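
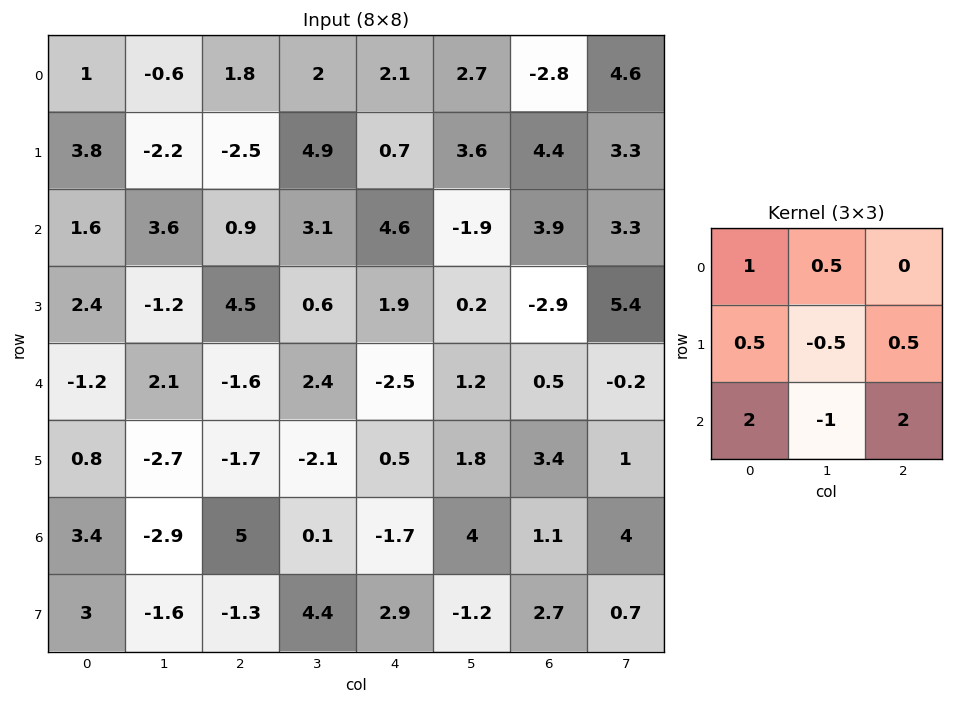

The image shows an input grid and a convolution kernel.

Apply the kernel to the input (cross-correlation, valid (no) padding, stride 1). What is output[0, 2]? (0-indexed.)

7.35

The receptive field on the input at this output position is [1.8 2 2.1 / -2.5 4.9 0.7 / 0.9 3.1 4.6]. Elementwise product with the kernel and sum: 1.8·1 + 2·0.5 + -2.5·0.5 + 4.9·-0.5 + 0.7·0.5 + 0.9·2 + 3.1·-1 + 4.6·2.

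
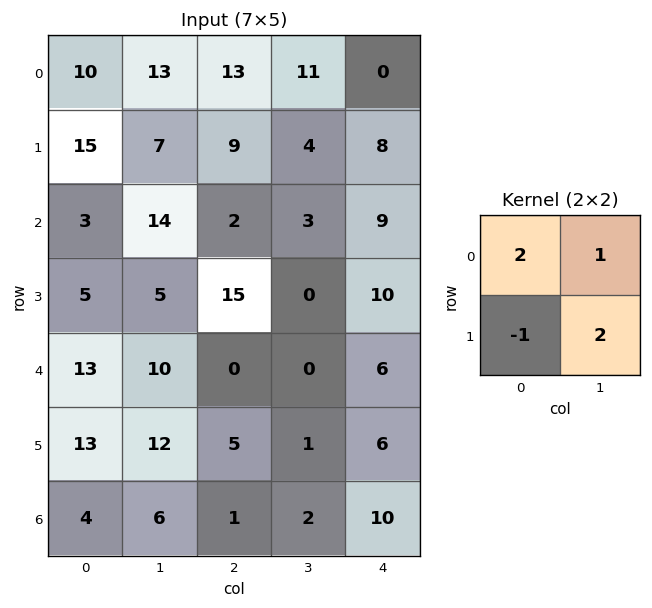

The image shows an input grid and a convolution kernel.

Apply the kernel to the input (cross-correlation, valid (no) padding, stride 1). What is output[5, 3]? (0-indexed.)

The receptive field on the input at this output position is [1 6 / 2 10]. Elementwise product with the kernel and sum: 1·2 + 6·1 + 2·-1 + 10·2.

26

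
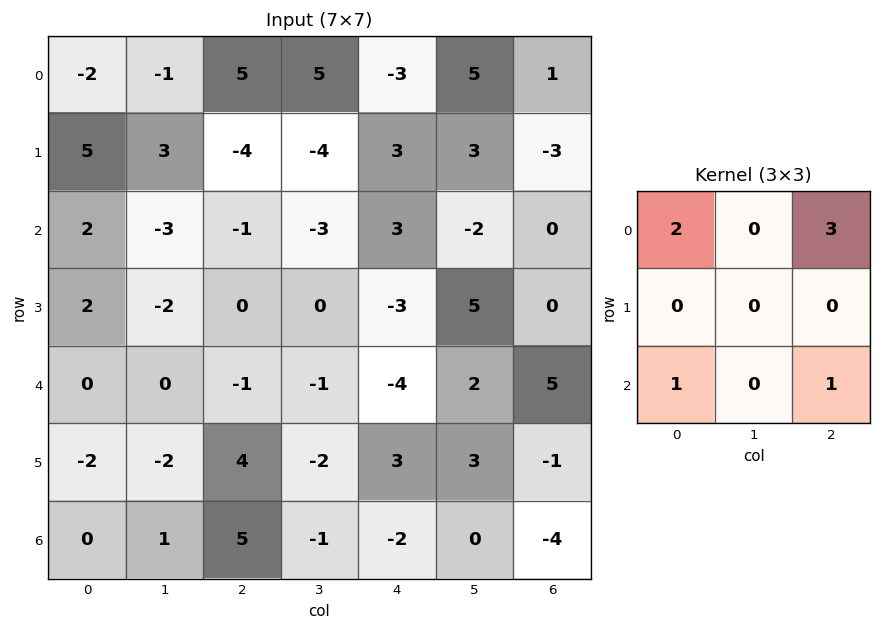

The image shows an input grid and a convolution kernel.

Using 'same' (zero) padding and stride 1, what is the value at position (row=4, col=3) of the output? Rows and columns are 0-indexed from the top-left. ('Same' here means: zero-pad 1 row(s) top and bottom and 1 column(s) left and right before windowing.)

The receptive field on the zero-padded input at this output position is [0 0 -3 / -1 -1 -4 / 4 -2 3]. Elementwise product with the kernel and sum: 0·2 + -3·3 + 4·1 + 3·1.

-2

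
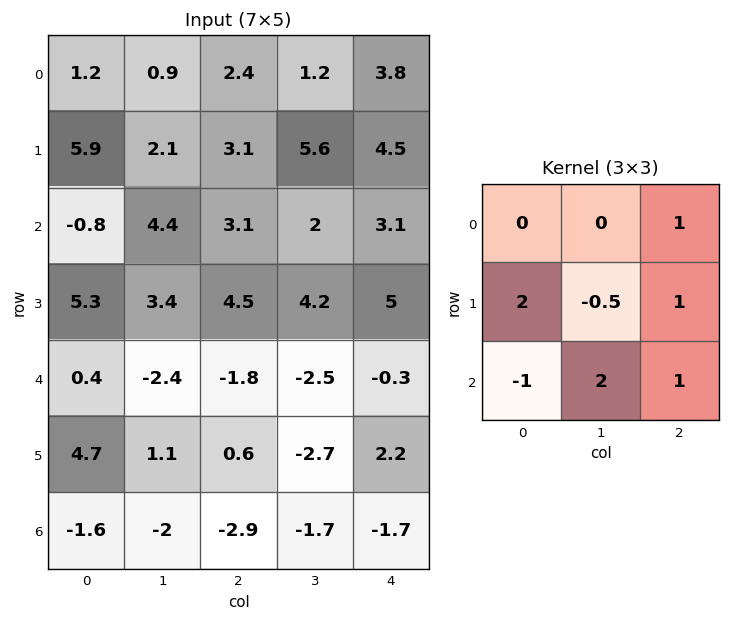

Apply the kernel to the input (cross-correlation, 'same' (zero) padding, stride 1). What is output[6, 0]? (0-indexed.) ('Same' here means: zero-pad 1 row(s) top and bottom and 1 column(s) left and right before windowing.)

-0.1

The receptive field on the zero-padded input at this output position is [0 4.7 1.1 / 0 -1.6 -2 / 0 0 0]. Elementwise product with the kernel and sum: 1.1·1 + 0·2 + -1.6·-0.5 + -2·1 + 0·-1 + 0·2 + 0·1.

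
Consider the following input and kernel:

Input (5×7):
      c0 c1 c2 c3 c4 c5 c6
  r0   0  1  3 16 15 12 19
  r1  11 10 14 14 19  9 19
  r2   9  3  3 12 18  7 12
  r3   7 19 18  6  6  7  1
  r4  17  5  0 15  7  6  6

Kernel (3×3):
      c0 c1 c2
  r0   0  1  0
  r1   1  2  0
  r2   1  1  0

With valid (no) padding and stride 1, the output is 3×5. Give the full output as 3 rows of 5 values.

44 47 73 97 74
51 60 65 79 54
70 63 57 58 40

Output[0,0]: The receptive field on the input at this output position is [0 1 3 / 11 10 14 / 9 3 3]. Elementwise product with the kernel and sum: 1·1 + 11·1 + 10·2 + 9·1 + 3·1.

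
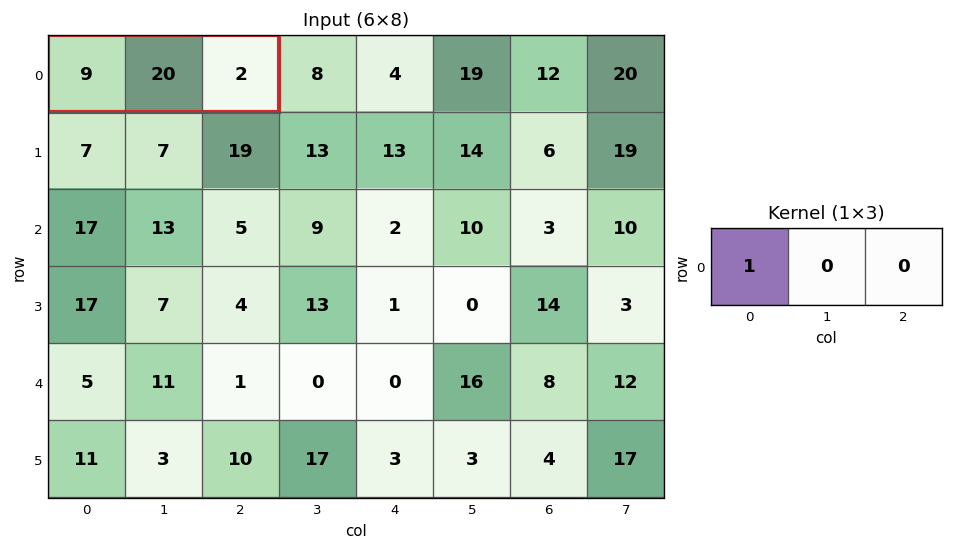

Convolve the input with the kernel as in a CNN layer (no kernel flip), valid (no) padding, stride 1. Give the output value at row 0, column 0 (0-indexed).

The receptive field on the input at this output position is [9 20 2]. Elementwise product with the kernel and sum: 9·1.

9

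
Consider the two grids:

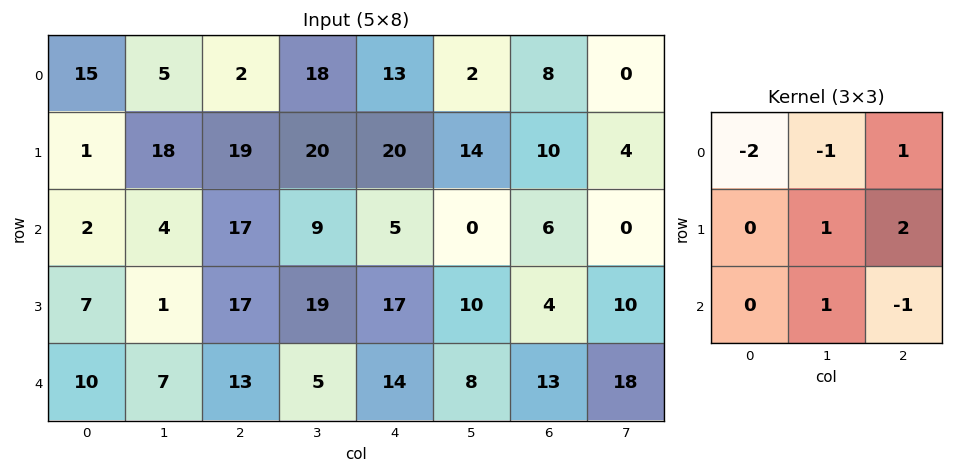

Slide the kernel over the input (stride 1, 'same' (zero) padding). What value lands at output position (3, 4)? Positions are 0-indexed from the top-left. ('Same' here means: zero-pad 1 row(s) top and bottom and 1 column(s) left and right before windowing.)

The receptive field on the zero-padded input at this output position is [9 5 0 / 19 17 10 / 5 14 8]. Elementwise product with the kernel and sum: 9·-2 + 5·-1 + 0·1 + 17·1 + 10·2 + 14·1 + 8·-1.

20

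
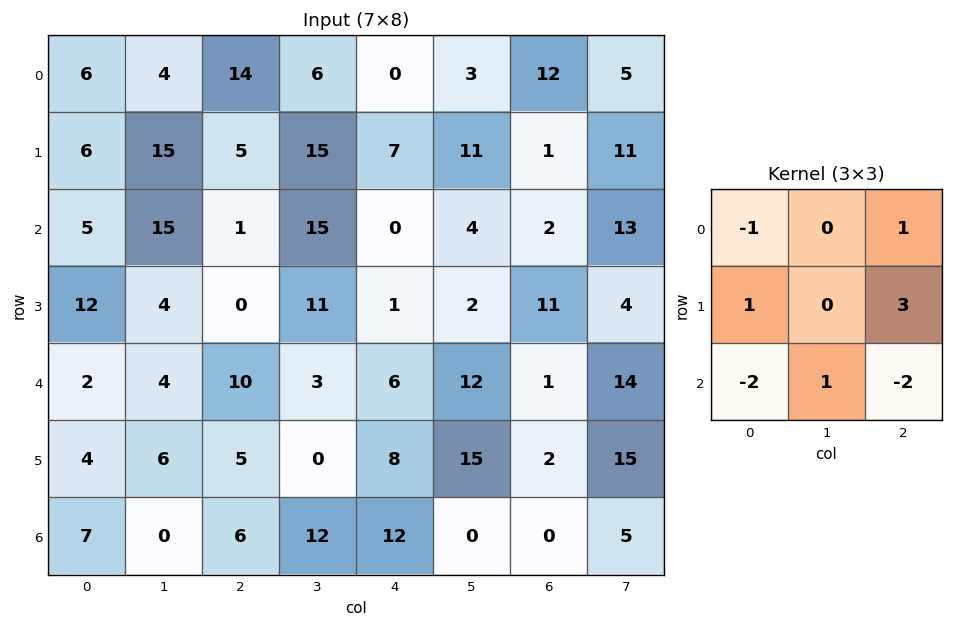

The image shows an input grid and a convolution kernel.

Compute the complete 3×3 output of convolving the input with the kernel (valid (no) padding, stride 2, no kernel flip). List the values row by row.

Output[0,0]: The receptive field on the input at this output position is [6 4 14 / 6 15 5 / 5 15 1]. Elementwise product with the kernel and sum: 6·-1 + 14·1 + 6·1 + 5·3 + 5·-2 + 15·1 + 1·-2.
Output[0,1]: The receptive field on the input at this output position is [14 6 0 / 5 15 7 / 1 15 0]. Elementwise product with the kernel and sum: 14·-1 + 0·1 + 5·1 + 7·3 + 1·-2 + 15·1 + 0·-2.

32 25 22
-12 -27 34
1 1 -15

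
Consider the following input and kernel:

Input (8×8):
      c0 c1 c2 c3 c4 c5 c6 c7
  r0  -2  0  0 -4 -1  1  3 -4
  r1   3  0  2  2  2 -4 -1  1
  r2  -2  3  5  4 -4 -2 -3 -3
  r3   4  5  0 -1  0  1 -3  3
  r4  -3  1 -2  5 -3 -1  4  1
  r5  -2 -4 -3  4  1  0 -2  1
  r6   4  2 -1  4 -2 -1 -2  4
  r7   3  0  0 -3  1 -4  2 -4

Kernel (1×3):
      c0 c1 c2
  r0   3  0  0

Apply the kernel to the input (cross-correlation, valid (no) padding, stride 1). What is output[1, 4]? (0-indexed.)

The receptive field on the input at this output position is [2 -4 -1]. Elementwise product with the kernel and sum: 2·3.

6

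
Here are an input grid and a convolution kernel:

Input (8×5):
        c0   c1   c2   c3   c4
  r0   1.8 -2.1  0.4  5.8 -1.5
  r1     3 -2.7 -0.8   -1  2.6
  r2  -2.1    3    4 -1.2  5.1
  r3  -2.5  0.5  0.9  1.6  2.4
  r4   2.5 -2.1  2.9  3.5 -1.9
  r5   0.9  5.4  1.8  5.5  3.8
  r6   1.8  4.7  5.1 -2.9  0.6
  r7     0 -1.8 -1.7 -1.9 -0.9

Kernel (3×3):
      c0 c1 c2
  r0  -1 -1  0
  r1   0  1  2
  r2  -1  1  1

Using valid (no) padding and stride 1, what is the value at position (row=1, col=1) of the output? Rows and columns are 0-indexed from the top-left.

7.1

The receptive field on the input at this output position is [-2.7 -0.8 -1 / 3 4 -1.2 / 0.5 0.9 1.6]. Elementwise product with the kernel and sum: -2.7·-1 + -0.8·-1 + 4·1 + -1.2·2 + 0.5·-1 + 0.9·1 + 1.6·1.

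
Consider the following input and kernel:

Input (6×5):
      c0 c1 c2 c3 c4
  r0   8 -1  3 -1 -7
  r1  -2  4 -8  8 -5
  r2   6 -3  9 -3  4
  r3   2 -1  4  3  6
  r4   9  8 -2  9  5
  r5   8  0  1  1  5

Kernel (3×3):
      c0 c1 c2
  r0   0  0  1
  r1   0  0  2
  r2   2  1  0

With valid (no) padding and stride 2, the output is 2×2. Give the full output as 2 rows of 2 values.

Output[0,0]: The receptive field on the input at this output position is [8 -1 3 / -2 4 -8 / 6 -3 9]. Elementwise product with the kernel and sum: 3·1 + -8·2 + 6·2 + -3·1.
Output[0,1]: The receptive field on the input at this output position is [3 -1 -7 / -8 8 -5 / 9 -3 4]. Elementwise product with the kernel and sum: -7·1 + -5·2 + 9·2 + -3·1.

-4 -2
43 21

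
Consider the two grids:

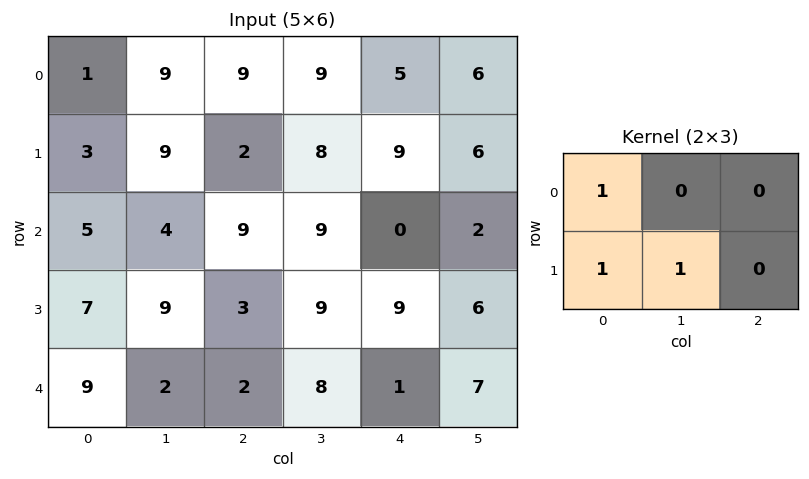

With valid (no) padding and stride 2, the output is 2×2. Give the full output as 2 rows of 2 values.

Output[0,0]: The receptive field on the input at this output position is [1 9 9 / 3 9 2]. Elementwise product with the kernel and sum: 1·1 + 3·1 + 9·1.
Output[0,1]: The receptive field on the input at this output position is [9 9 5 / 2 8 9]. Elementwise product with the kernel and sum: 9·1 + 2·1 + 8·1.

13 19
21 21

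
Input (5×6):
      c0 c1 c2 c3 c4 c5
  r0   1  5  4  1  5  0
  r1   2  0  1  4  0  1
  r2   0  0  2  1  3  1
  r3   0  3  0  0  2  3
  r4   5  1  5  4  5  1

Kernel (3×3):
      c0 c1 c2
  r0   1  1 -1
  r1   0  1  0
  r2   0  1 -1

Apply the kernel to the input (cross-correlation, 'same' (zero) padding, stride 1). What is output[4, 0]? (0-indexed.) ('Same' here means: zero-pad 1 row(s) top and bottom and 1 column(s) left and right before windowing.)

2

The receptive field on the zero-padded input at this output position is [0 0 3 / 0 5 1 / 0 0 0]. Elementwise product with the kernel and sum: 0·1 + 0·1 + 3·-1 + 5·1 + 0·1 + 0·-1.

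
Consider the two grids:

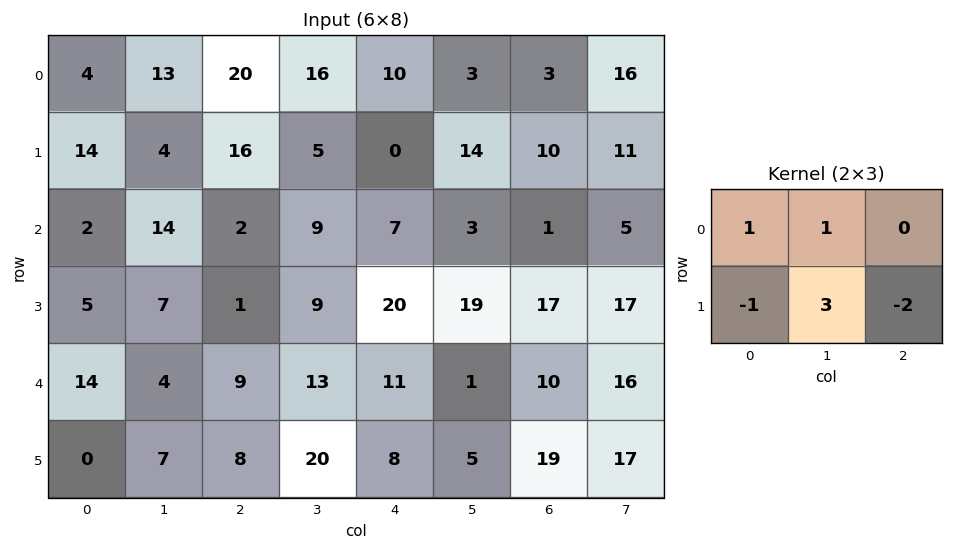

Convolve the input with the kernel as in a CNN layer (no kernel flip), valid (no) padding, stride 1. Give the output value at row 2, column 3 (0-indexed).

The receptive field on the input at this output position is [9 7 3 / 9 20 19]. Elementwise product with the kernel and sum: 9·1 + 7·1 + 9·-1 + 20·3 + 19·-2.

29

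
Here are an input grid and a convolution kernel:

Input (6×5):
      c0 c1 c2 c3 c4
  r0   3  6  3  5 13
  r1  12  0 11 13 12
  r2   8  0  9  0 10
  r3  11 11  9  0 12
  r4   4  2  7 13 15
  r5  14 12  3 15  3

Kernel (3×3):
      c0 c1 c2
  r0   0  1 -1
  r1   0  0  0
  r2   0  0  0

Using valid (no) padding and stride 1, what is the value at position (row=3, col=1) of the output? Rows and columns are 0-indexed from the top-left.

9

The receptive field on the input at this output position is [11 9 0 / 2 7 13 / 12 3 15]. Elementwise product with the kernel and sum: 9·1 + 0·-1.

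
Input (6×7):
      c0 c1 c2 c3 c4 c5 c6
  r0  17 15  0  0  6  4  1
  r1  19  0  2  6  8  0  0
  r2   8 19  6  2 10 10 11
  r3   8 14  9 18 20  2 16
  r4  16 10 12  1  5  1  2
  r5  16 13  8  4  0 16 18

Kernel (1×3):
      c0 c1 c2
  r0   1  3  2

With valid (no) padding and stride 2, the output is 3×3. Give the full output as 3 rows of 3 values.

62 12 20
77 32 62
70 25 12

Output[0,0]: The receptive field on the input at this output position is [17 15 0]. Elementwise product with the kernel and sum: 17·1 + 15·3 + 0·2.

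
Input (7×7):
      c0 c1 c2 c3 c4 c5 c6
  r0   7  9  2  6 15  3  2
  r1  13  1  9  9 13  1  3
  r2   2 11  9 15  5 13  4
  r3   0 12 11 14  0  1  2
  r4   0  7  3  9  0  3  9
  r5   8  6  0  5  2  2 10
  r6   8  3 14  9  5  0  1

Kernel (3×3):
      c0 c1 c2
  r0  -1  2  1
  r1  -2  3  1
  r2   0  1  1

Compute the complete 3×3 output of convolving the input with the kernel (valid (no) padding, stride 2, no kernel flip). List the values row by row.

Output[0,0]: The receptive field on the input at this output position is [7 9 2 / 13 1 9 / 2 11 9]. Elementwise product with the kernel and sum: 7·-1 + 9·2 + 2·1 + 13·-2 + 1·3 + 9·1 + 11·1 + 9·1.

19 67 -10
86 55 42
36 46 28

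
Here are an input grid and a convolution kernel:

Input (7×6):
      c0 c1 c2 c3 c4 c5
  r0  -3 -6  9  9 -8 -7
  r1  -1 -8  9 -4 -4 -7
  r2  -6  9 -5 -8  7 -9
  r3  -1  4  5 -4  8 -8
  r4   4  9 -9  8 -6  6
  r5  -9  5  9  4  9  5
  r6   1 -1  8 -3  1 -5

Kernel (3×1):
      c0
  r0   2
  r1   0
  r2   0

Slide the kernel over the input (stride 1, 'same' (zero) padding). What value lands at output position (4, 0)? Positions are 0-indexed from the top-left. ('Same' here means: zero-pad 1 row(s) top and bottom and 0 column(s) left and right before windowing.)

The receptive field on the zero-padded input at this output position is [-1 / 4 / -9]. Elementwise product with the kernel and sum: -1·2.

-2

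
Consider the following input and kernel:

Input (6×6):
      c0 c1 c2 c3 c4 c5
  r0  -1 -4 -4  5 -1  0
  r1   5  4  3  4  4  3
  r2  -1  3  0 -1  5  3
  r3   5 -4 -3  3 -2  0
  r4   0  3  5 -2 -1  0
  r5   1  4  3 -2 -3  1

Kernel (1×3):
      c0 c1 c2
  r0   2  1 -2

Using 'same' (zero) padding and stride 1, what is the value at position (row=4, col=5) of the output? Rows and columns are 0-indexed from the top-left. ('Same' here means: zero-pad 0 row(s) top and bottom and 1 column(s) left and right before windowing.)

The receptive field on the zero-padded input at this output position is [-1 0 0]. Elementwise product with the kernel and sum: -1·2 + 0·1 + 0·-2.

-2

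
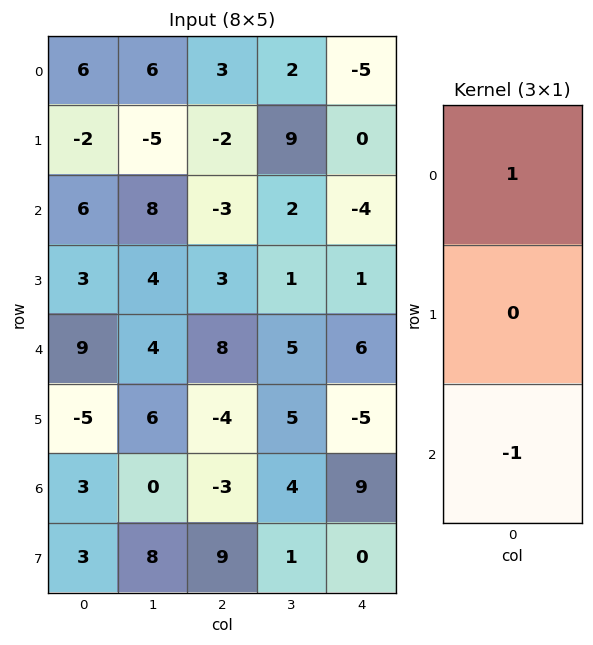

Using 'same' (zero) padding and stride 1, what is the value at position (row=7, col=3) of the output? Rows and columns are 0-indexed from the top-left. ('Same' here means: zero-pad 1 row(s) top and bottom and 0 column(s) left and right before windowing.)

The receptive field on the zero-padded input at this output position is [4 / 1 / 0]. Elementwise product with the kernel and sum: 4·1 + 0·-1.

4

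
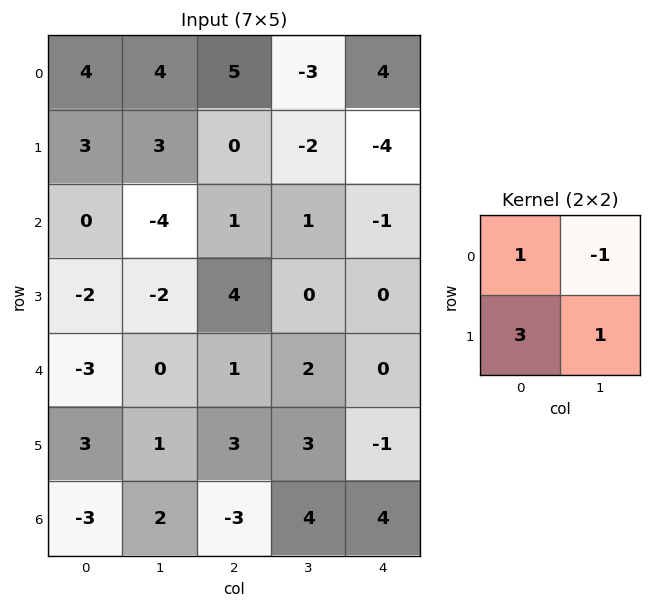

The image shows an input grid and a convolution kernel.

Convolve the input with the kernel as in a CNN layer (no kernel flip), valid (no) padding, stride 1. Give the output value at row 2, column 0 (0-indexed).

-4

The receptive field on the input at this output position is [0 -4 / -2 -2]. Elementwise product with the kernel and sum: 0·1 + -4·-1 + -2·3 + -2·1.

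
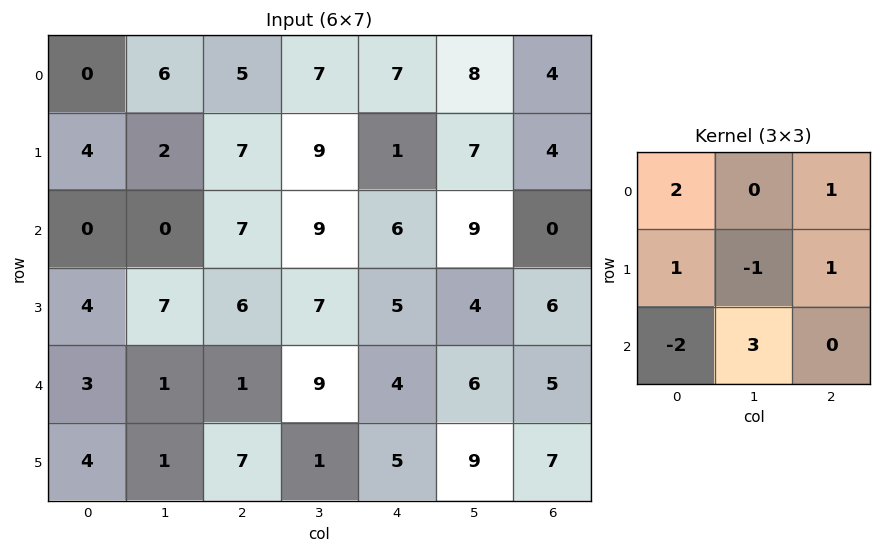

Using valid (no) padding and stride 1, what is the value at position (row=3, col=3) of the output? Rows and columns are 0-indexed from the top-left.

The receptive field on the input at this output position is [7 5 4 / 9 4 6 / 1 5 9]. Elementwise product with the kernel and sum: 7·2 + 4·1 + 9·1 + 4·-1 + 6·1 + 1·-2 + 5·3.

42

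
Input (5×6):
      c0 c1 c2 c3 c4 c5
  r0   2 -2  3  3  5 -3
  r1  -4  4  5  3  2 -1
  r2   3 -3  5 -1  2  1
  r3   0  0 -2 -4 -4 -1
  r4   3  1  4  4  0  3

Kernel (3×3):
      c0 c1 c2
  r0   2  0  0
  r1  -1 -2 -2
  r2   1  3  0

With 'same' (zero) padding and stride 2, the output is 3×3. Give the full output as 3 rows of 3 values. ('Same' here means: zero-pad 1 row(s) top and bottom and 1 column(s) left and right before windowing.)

Output[0,0]: The receptive field on the zero-padded input at this output position is [0 0 0 / 0 2 -2 / 0 -4 4]. Elementwise product with the kernel and sum: 0·2 + 0·-1 + 2·-2 + -2·-2 + 0·1 + -4·3.
Output[0,1]: The receptive field on the zero-padded input at this output position is [0 0 0 / -2 3 3 / 4 5 3]. Elementwise product with the kernel and sum: 0·2 + -2·-1 + 3·-2 + 3·-2 + 4·1 + 5·3.

-12 9 2
0 -3 -15
-8 -17 -18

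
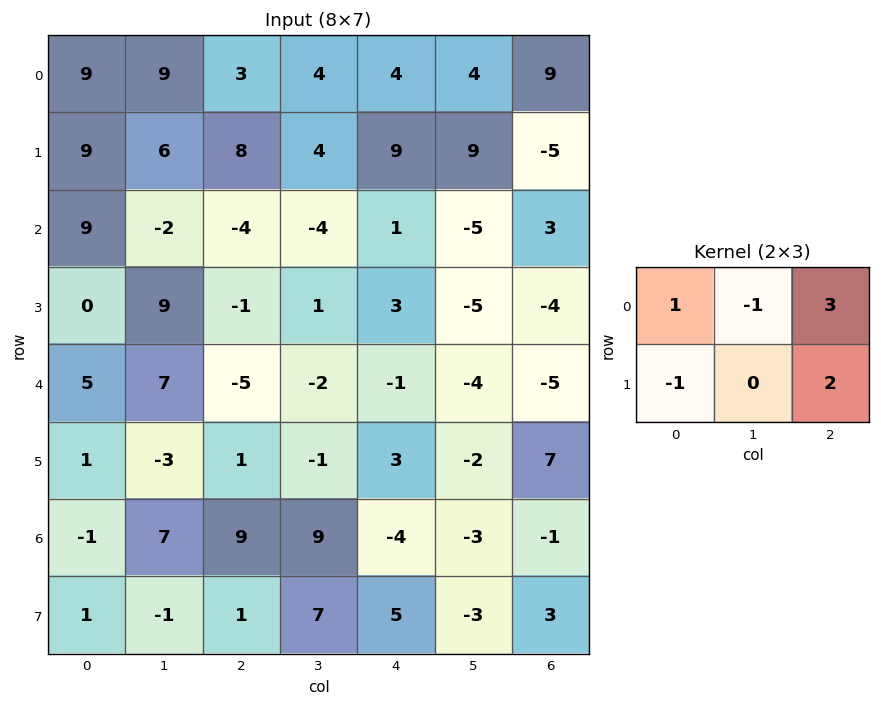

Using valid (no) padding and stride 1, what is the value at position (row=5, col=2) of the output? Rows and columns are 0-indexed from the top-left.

-6

The receptive field on the input at this output position is [1 -1 3 / 9 9 -4]. Elementwise product with the kernel and sum: 1·1 + -1·-1 + 3·3 + 9·-1 + -4·2.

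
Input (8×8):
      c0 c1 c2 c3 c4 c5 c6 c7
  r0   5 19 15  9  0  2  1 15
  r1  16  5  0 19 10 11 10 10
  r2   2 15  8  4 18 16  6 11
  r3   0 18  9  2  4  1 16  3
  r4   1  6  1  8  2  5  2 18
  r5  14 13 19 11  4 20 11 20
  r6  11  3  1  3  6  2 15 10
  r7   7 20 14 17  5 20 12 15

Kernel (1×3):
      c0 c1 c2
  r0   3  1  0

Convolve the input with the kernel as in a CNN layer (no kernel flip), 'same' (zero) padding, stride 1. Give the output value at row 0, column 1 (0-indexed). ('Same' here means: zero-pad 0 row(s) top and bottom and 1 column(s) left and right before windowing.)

34

The receptive field on the zero-padded input at this output position is [5 19 15]. Elementwise product with the kernel and sum: 5·3 + 19·1.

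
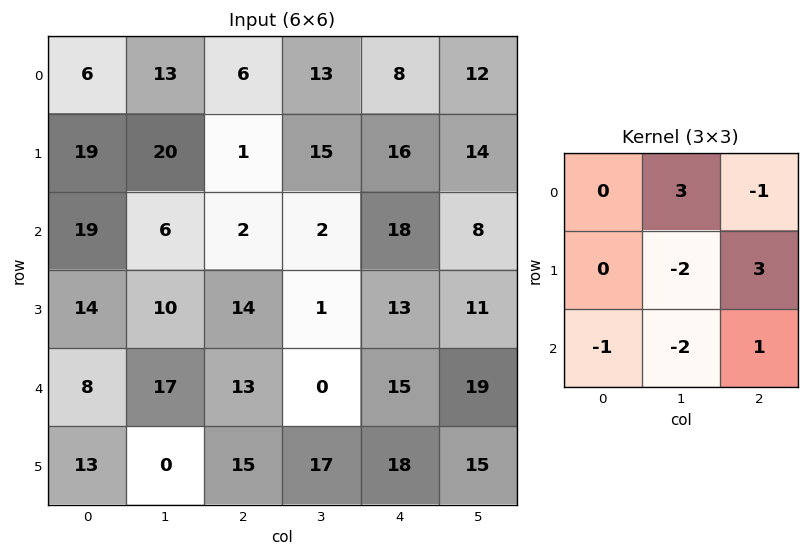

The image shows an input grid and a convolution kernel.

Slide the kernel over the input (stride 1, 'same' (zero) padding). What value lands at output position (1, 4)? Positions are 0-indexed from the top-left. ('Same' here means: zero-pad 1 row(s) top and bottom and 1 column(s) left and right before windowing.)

-8

The receptive field on the zero-padded input at this output position is [13 8 12 / 15 16 14 / 2 18 8]. Elementwise product with the kernel and sum: 8·3 + 12·-1 + 16·-2 + 14·3 + 2·-1 + 18·-2 + 8·1.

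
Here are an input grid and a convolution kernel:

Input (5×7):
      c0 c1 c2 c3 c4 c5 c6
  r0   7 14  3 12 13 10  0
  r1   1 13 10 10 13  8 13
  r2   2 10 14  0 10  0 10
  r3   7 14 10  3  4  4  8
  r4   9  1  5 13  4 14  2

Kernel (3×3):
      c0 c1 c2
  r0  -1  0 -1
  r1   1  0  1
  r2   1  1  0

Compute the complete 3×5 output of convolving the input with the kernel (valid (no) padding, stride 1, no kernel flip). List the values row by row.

Output[0,0]: The receptive field on the input at this output position is [7 14 3 / 1 13 10 / 2 10 14]. Elementwise product with the kernel and sum: 7·-1 + 3·-1 + 1·1 + 10·1 + 2·1 + 10·1.

13 21 21 6 23
26 11 14 -11 2
11 13 8 24 10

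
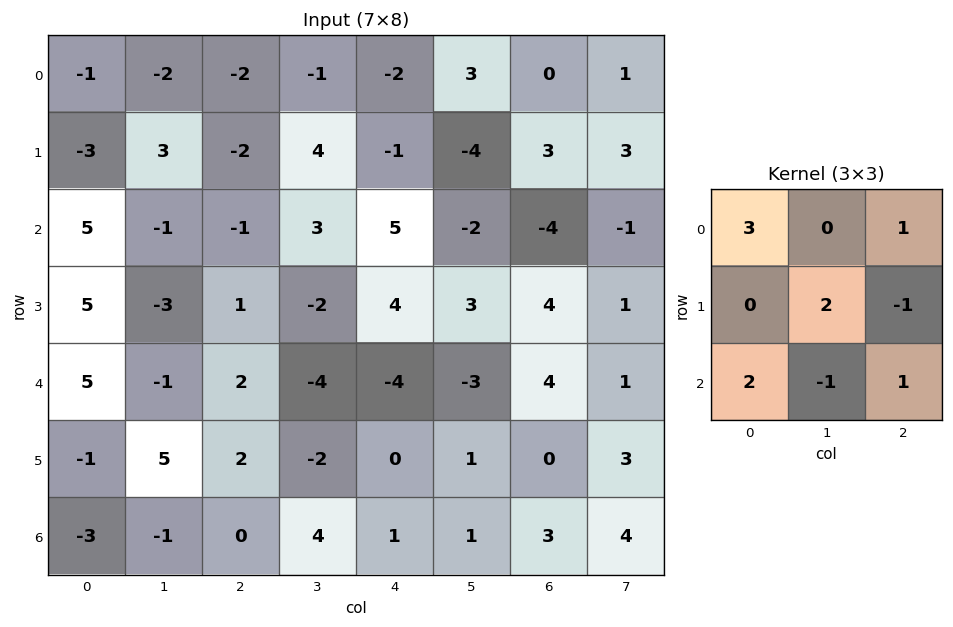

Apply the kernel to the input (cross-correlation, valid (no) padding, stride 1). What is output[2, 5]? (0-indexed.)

The receptive field on the input at this output position is [-2 -4 -1 / 3 4 1 / -3 4 1]. Elementwise product with the kernel and sum: -2·3 + -1·1 + 4·2 + 1·-1 + -3·2 + 4·-1 + 1·1.

-9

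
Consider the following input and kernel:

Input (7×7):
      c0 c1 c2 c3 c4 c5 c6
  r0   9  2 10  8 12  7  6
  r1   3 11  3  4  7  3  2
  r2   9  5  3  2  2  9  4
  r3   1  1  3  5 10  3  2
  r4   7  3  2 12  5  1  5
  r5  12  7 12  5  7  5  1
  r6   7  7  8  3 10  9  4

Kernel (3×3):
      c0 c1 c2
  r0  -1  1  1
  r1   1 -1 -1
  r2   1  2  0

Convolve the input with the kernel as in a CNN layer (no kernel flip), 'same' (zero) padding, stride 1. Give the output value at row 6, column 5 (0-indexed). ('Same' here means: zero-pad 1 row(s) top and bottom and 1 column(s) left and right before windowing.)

The receptive field on the zero-padded input at this output position is [7 5 1 / 10 9 4 / 0 0 0]. Elementwise product with the kernel and sum: 7·-1 + 5·1 + 1·1 + 10·1 + 9·-1 + 4·-1 + 0·1 + 0·2.

-4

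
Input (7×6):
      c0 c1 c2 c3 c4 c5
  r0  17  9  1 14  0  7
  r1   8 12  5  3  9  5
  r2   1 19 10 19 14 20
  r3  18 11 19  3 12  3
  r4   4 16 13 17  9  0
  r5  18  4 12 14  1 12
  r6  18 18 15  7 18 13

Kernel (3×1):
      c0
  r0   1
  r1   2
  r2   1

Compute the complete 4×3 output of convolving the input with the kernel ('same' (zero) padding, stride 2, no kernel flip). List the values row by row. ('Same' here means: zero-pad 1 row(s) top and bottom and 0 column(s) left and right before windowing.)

42 7 9
28 44 49
44 57 31
54 42 37

Output[0,0]: The receptive field on the zero-padded input at this output position is [0 / 17 / 8]. Elementwise product with the kernel and sum: 0·1 + 17·2 + 8·1.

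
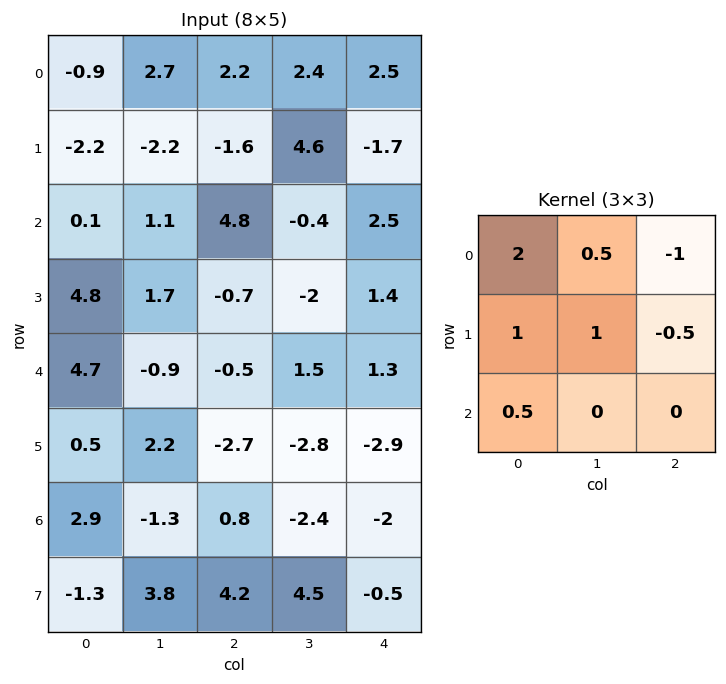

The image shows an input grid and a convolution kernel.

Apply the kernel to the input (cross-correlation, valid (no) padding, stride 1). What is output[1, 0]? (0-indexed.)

-2.7

The receptive field on the input at this output position is [-2.2 -2.2 -1.6 / 0.1 1.1 4.8 / 4.8 1.7 -0.7]. Elementwise product with the kernel and sum: -2.2·2 + -2.2·0.5 + -1.6·-1 + 0.1·1 + 1.1·1 + 4.8·-0.5 + 4.8·0.5.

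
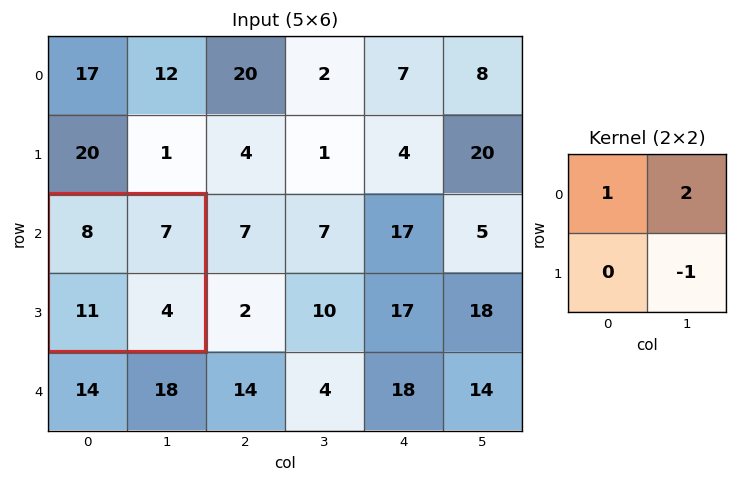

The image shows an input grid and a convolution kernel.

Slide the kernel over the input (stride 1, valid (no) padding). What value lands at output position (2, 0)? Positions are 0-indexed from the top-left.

18

The receptive field on the input at this output position is [8 7 / 11 4]. Elementwise product with the kernel and sum: 8·1 + 7·2 + 4·-1.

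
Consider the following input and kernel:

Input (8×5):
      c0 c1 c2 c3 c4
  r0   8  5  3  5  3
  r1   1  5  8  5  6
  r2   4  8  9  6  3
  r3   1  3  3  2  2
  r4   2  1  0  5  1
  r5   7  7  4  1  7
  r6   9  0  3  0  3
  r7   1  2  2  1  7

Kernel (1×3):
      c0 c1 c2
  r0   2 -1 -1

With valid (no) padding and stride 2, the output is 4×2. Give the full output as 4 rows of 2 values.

8 -2
-9 9
3 -6
15 3

Output[0,0]: The receptive field on the input at this output position is [8 5 3]. Elementwise product with the kernel and sum: 8·2 + 5·-1 + 3·-1.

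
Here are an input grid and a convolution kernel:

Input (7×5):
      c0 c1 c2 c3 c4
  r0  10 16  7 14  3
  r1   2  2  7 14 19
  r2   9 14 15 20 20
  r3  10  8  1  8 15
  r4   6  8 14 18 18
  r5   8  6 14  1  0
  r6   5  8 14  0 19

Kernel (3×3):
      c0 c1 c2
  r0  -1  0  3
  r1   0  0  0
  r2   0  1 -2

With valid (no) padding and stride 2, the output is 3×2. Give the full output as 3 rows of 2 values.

Output[0,0]: The receptive field on the input at this output position is [10 16 7 / 2 2 7 / 9 14 15]. Elementwise product with the kernel and sum: 10·-1 + 7·3 + 14·1 + 15·-2.
Output[0,1]: The receptive field on the input at this output position is [7 14 3 / 7 14 19 / 15 20 20]. Elementwise product with the kernel and sum: 7·-1 + 3·3 + 20·1 + 20·-2.

-5 -18
16 27
16 2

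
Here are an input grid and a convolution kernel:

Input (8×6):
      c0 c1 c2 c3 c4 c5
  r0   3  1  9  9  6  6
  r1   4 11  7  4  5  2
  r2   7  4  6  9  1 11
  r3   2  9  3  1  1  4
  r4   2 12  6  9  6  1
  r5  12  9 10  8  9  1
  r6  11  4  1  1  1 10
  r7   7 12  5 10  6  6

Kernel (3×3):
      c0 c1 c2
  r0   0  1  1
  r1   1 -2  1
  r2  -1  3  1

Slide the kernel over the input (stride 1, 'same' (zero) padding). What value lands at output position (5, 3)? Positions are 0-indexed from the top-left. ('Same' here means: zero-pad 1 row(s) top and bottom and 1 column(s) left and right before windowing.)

The receptive field on the zero-padded input at this output position is [6 9 6 / 10 8 9 / 1 1 1]. Elementwise product with the kernel and sum: 9·1 + 6·1 + 10·1 + 8·-2 + 9·1 + 1·-1 + 1·3 + 1·1.

21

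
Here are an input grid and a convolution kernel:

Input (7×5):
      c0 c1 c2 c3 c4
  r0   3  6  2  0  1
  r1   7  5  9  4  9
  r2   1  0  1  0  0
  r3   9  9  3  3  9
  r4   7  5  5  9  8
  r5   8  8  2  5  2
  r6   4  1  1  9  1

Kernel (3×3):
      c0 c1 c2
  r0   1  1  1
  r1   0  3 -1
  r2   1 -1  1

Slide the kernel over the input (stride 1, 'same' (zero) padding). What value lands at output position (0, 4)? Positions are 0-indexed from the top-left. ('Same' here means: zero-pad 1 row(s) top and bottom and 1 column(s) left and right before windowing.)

-2

The receptive field on the zero-padded input at this output position is [0 0 0 / 0 1 0 / 4 9 0]. Elementwise product with the kernel and sum: 0·1 + 0·1 + 0·1 + 1·3 + 0·-1 + 4·1 + 9·-1 + 0·1.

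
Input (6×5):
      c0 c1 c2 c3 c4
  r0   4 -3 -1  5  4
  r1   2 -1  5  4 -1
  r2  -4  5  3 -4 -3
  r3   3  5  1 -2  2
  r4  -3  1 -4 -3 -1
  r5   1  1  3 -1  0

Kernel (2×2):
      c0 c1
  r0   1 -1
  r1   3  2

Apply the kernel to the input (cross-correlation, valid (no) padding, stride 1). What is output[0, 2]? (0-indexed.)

17

The receptive field on the input at this output position is [-1 5 / 5 4]. Elementwise product with the kernel and sum: -1·1 + 5·-1 + 5·3 + 4·2.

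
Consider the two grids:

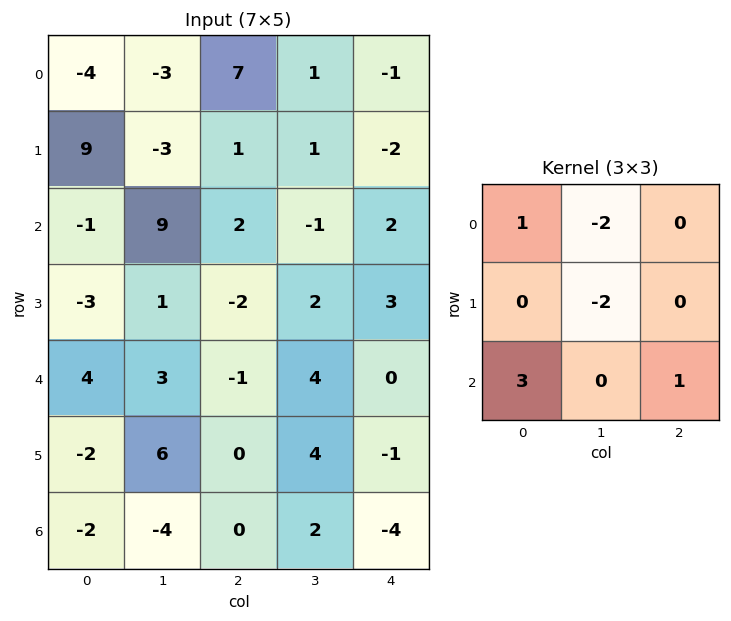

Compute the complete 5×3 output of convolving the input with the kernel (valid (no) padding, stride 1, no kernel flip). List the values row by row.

7 7 11
-14 -4 -2
-10 22 -3
-17 29 -15
-20 -5 -21

Output[0,0]: The receptive field on the input at this output position is [-4 -3 7 / 9 -3 1 / -1 9 2]. Elementwise product with the kernel and sum: -4·1 + -3·-2 + -3·-2 + -1·3 + 2·1.
Output[0,1]: The receptive field on the input at this output position is [-3 7 1 / -3 1 1 / 9 2 -1]. Elementwise product with the kernel and sum: -3·1 + 7·-2 + 1·-2 + 9·3 + -1·1.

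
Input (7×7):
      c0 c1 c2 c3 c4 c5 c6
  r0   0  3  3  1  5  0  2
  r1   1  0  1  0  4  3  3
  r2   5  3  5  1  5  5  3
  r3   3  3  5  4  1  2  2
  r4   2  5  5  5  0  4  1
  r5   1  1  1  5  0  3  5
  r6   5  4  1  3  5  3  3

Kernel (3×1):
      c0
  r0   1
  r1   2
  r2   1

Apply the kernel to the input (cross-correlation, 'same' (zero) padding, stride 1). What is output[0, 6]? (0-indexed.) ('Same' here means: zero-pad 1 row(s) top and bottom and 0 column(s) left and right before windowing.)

7

The receptive field on the zero-padded input at this output position is [0 / 2 / 3]. Elementwise product with the kernel and sum: 0·1 + 2·2 + 3·1.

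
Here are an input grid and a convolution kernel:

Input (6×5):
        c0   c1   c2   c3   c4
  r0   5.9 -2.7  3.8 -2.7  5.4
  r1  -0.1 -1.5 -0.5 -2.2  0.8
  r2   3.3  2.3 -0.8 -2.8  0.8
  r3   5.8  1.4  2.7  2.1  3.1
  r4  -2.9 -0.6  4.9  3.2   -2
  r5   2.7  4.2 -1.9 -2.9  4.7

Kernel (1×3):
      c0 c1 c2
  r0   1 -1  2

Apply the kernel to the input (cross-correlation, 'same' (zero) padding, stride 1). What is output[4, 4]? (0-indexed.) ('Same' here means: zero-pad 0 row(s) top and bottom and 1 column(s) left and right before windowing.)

5.2

The receptive field on the zero-padded input at this output position is [3.2 -2 0]. Elementwise product with the kernel and sum: 3.2·1 + -2·-1 + 0·2.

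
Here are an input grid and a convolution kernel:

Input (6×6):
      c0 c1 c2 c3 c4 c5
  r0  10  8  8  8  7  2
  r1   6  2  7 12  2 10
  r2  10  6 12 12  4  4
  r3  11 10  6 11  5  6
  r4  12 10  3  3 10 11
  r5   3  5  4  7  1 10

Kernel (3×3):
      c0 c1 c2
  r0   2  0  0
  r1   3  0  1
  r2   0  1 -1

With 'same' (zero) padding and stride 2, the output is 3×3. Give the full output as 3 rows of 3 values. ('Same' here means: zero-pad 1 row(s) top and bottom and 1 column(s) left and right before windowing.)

Output[0,0]: The receptive field on the zero-padded input at this output position is [0 0 0 / 0 10 8 / 0 6 2]. Elementwise product with the kernel and sum: 0·2 + 0·3 + 8·1 + 6·1 + 2·-1.

12 27 18
7 29 63
8 50 33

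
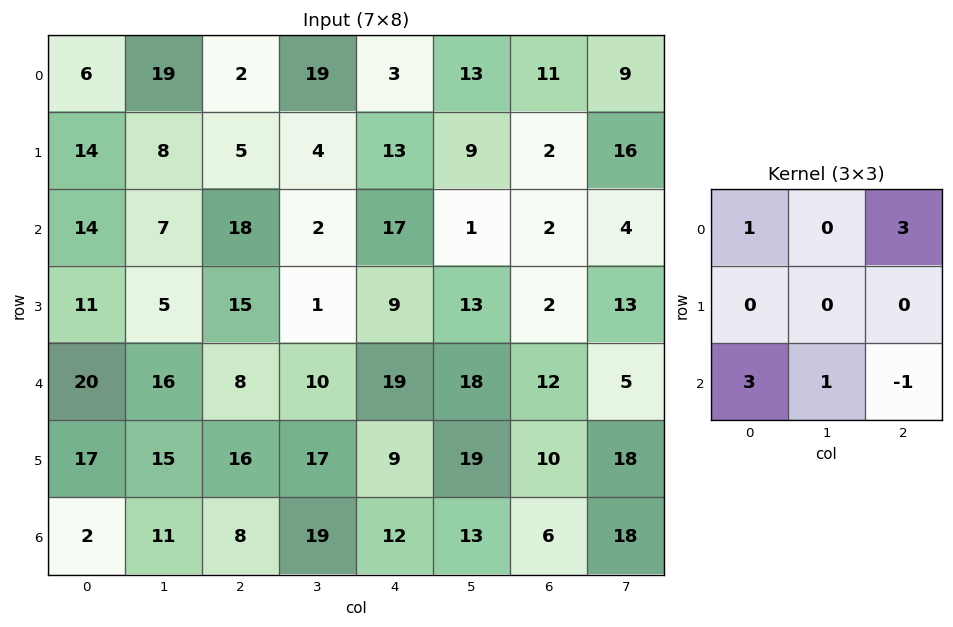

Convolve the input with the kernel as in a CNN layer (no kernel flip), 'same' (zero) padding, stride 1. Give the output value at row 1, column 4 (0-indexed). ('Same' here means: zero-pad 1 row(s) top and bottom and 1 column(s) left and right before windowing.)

80

The receptive field on the zero-padded input at this output position is [19 3 13 / 4 13 9 / 2 17 1]. Elementwise product with the kernel and sum: 19·1 + 13·3 + 2·3 + 17·1 + 1·-1.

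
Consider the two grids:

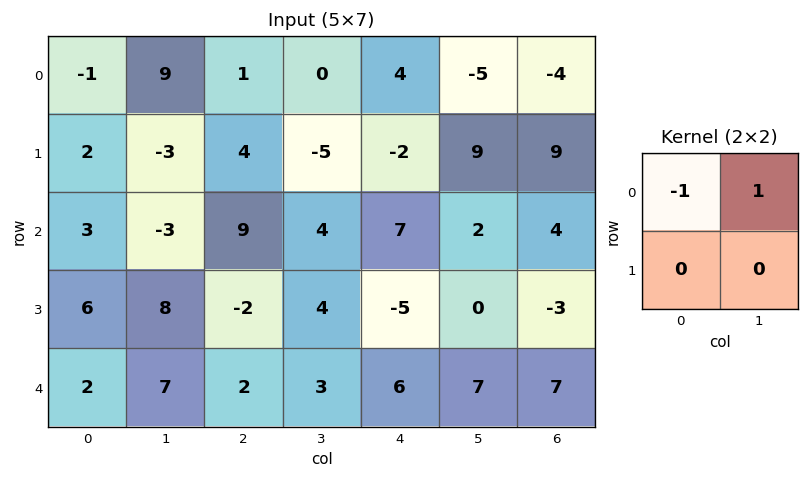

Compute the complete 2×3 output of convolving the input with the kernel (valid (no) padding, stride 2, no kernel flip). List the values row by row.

Output[0,0]: The receptive field on the input at this output position is [-1 9 / 2 -3]. Elementwise product with the kernel and sum: -1·-1 + 9·1.
Output[0,1]: The receptive field on the input at this output position is [1 0 / 4 -5]. Elementwise product with the kernel and sum: 1·-1 + 0·1.

10 -1 -9
-6 -5 -5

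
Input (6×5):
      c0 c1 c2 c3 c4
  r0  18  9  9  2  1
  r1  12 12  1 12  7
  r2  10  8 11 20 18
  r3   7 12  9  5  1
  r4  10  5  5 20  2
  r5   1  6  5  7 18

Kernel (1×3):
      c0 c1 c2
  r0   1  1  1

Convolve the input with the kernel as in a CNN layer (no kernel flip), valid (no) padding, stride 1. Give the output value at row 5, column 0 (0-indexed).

12

The receptive field on the input at this output position is [1 6 5]. Elementwise product with the kernel and sum: 1·1 + 6·1 + 5·1.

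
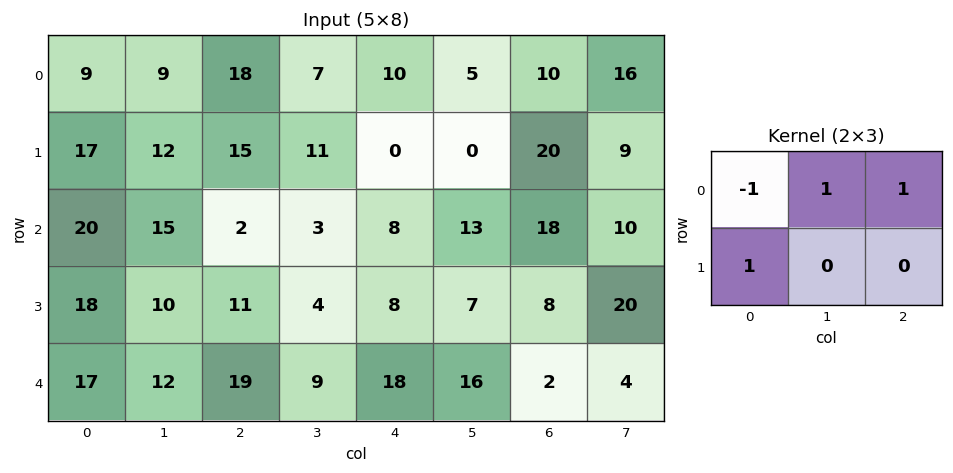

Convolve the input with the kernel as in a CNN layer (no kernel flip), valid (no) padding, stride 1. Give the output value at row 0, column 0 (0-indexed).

35

The receptive field on the input at this output position is [9 9 18 / 17 12 15]. Elementwise product with the kernel and sum: 9·-1 + 9·1 + 18·1 + 17·1.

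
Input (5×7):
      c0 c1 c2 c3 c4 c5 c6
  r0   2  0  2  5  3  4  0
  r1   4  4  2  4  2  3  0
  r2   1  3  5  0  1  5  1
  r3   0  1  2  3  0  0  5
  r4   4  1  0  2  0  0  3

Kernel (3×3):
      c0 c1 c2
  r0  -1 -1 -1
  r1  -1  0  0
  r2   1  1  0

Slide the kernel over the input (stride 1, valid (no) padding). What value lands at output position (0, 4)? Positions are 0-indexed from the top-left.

-3

The receptive field on the input at this output position is [3 4 0 / 2 3 0 / 1 5 1]. Elementwise product with the kernel and sum: 3·-1 + 4·-1 + 0·-1 + 2·-1 + 1·1 + 5·1.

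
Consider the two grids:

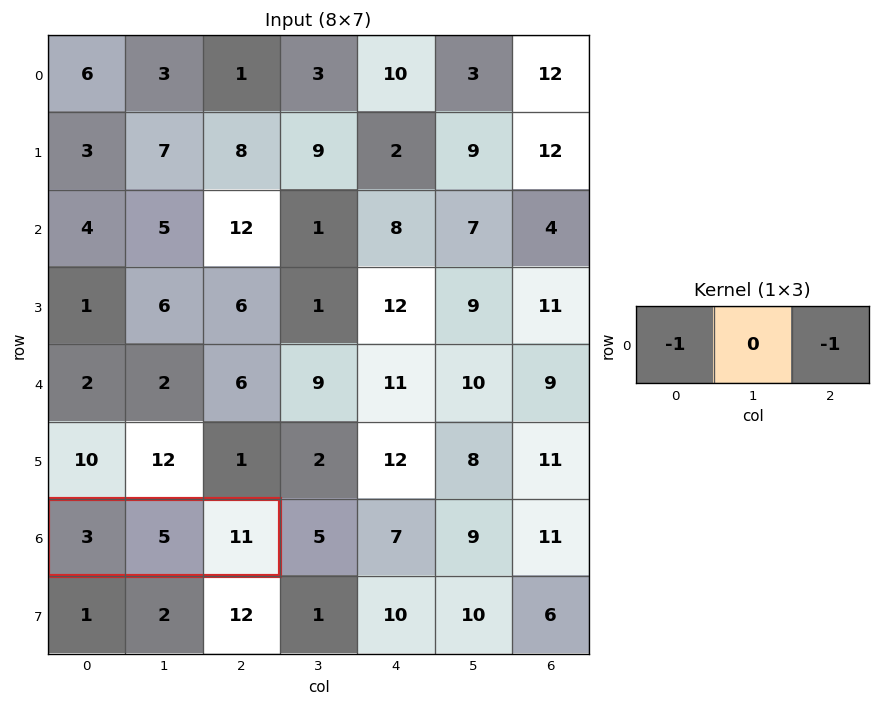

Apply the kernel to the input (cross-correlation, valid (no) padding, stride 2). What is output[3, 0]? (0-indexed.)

The receptive field on the input at this output position is [3 5 11]. Elementwise product with the kernel and sum: 3·-1 + 11·-1.

-14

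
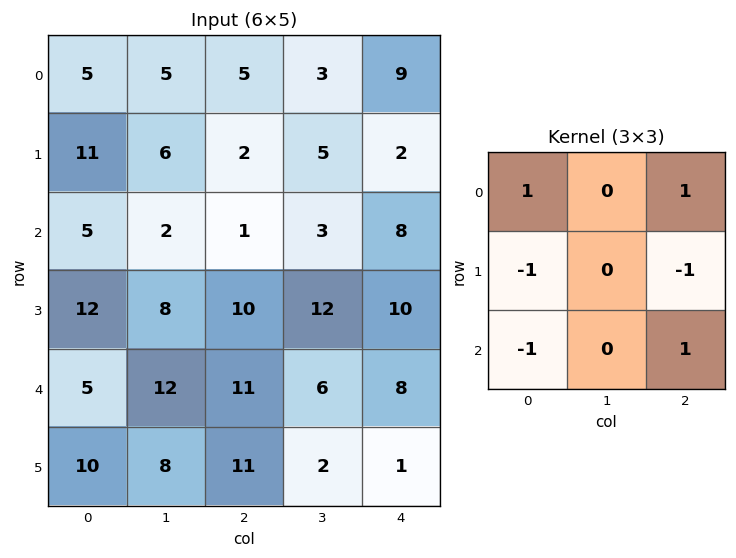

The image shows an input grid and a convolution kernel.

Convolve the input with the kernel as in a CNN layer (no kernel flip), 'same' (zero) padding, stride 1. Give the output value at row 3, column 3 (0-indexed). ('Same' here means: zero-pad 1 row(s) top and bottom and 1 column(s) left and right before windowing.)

-14

The receptive field on the zero-padded input at this output position is [1 3 8 / 10 12 10 / 11 6 8]. Elementwise product with the kernel and sum: 1·1 + 8·1 + 10·-1 + 10·-1 + 11·-1 + 8·1.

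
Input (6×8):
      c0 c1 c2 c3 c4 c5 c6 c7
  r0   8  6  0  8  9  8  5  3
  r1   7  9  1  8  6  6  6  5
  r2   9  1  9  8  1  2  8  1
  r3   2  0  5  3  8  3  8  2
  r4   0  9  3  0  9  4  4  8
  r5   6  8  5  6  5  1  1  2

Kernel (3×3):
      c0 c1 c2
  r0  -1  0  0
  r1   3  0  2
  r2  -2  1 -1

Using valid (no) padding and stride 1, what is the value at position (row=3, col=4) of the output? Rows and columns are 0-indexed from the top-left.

17

The receptive field on the input at this output position is [8 3 8 / 9 4 4 / 5 1 1]. Elementwise product with the kernel and sum: 8·-1 + 9·3 + 4·2 + 5·-2 + 1·1 + 1·-1.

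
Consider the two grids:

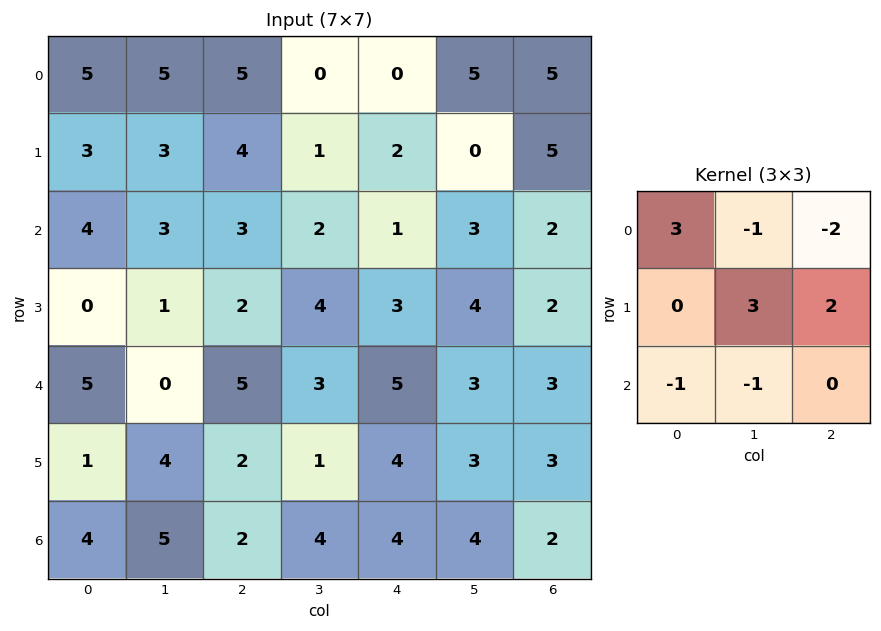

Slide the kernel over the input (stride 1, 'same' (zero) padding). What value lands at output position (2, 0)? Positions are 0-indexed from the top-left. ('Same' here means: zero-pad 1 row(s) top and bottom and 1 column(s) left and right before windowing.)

The receptive field on the zero-padded input at this output position is [0 3 3 / 0 4 3 / 0 0 1]. Elementwise product with the kernel and sum: 0·3 + 3·-1 + 3·-2 + 4·3 + 3·2 + 0·-1 + 0·-1.

9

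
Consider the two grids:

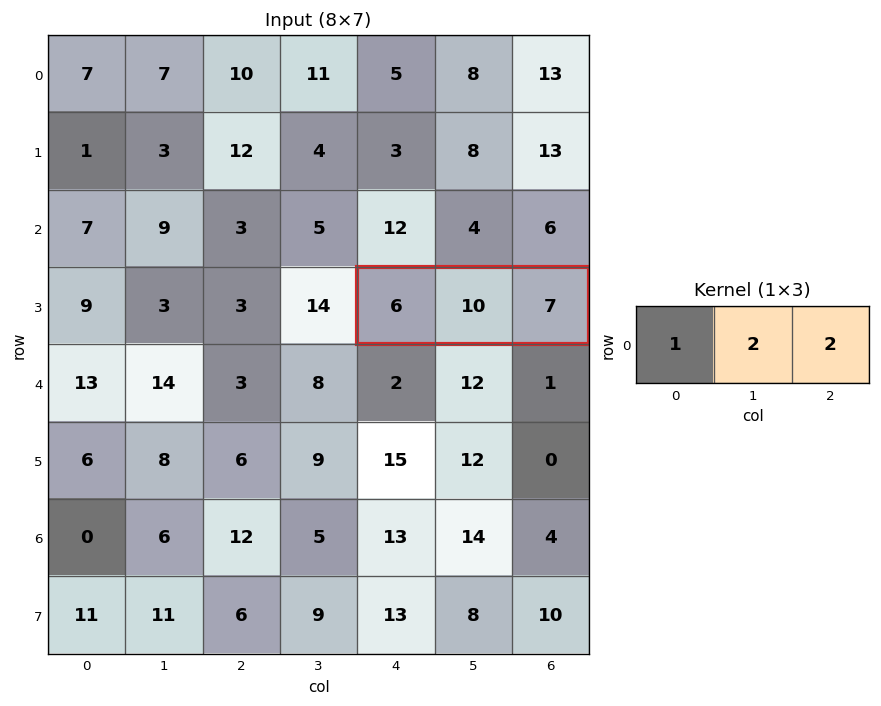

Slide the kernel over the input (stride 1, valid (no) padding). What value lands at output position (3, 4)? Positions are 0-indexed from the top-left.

40

The receptive field on the input at this output position is [6 10 7]. Elementwise product with the kernel and sum: 6·1 + 10·2 + 7·2.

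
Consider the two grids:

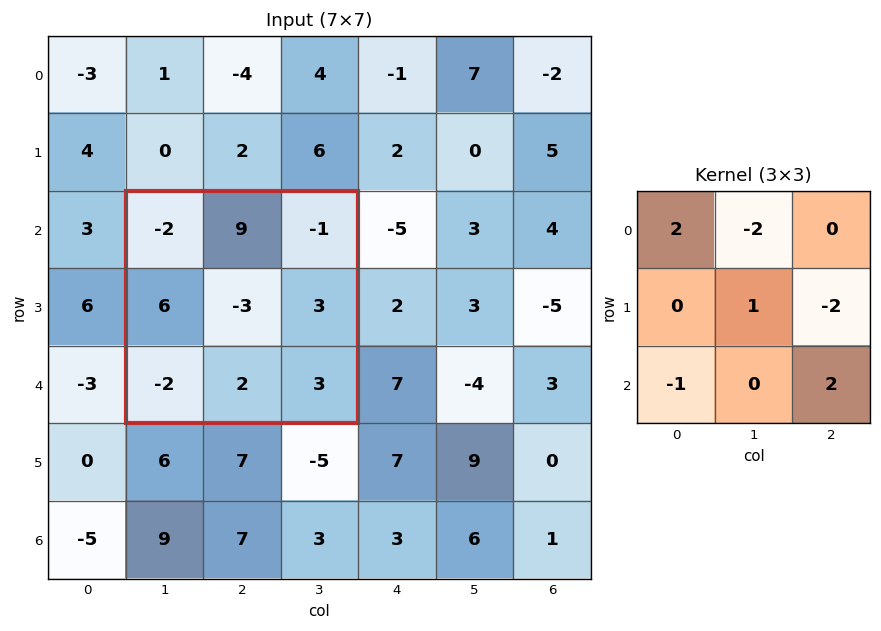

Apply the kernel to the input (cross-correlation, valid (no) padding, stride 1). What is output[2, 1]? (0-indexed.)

-23

The receptive field on the input at this output position is [-2 9 -1 / 6 -3 3 / -2 2 3]. Elementwise product with the kernel and sum: -2·2 + 9·-2 + -3·1 + 3·-2 + -2·-1 + 3·2.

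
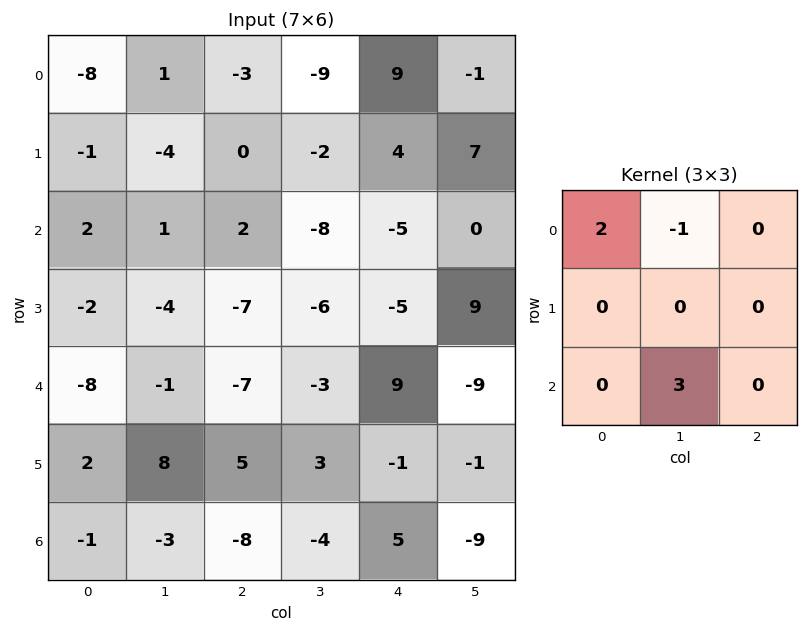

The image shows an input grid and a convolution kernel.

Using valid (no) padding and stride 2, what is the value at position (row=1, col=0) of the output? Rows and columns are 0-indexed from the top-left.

0

The receptive field on the input at this output position is [2 1 2 / -2 -4 -7 / -8 -1 -7]. Elementwise product with the kernel and sum: 2·2 + 1·-1 + -1·3.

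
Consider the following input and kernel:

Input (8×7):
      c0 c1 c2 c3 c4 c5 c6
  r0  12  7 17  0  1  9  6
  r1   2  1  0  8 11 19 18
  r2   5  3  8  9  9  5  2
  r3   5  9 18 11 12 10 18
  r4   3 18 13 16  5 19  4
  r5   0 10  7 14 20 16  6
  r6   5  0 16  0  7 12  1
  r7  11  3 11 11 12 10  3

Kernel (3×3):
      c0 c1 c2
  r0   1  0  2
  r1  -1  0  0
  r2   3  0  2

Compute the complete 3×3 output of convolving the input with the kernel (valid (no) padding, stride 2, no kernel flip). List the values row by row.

75 61 33
51 57 24
76 78 16

Output[0,0]: The receptive field on the input at this output position is [12 7 17 / 2 1 0 / 5 3 8]. Elementwise product with the kernel and sum: 12·1 + 17·2 + 2·-1 + 5·3 + 8·2.
Output[0,1]: The receptive field on the input at this output position is [17 0 1 / 0 8 11 / 8 9 9]. Elementwise product with the kernel and sum: 17·1 + 1·2 + 0·-1 + 8·3 + 9·2.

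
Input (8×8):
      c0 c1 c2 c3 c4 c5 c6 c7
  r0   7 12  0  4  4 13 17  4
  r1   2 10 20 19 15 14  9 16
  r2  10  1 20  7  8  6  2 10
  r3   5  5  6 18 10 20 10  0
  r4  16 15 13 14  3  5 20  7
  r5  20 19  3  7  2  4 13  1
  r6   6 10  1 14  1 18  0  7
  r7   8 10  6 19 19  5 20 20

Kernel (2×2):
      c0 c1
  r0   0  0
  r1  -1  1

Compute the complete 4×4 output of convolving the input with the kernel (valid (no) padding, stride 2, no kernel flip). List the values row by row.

8 -1 -1 7
0 12 10 -10
-1 4 2 -12
2 13 -14 0

Output[0,0]: The receptive field on the input at this output position is [7 12 / 2 10]. Elementwise product with the kernel and sum: 2·-1 + 10·1.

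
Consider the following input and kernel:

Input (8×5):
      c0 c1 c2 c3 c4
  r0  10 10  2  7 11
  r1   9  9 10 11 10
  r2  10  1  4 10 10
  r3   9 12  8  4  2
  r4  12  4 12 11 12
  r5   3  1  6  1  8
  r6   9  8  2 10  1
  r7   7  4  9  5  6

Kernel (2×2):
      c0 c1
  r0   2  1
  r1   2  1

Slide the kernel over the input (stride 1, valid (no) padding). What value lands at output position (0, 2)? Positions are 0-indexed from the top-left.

The receptive field on the input at this output position is [2 7 / 10 11]. Elementwise product with the kernel and sum: 2·2 + 7·1 + 10·2 + 11·1.

42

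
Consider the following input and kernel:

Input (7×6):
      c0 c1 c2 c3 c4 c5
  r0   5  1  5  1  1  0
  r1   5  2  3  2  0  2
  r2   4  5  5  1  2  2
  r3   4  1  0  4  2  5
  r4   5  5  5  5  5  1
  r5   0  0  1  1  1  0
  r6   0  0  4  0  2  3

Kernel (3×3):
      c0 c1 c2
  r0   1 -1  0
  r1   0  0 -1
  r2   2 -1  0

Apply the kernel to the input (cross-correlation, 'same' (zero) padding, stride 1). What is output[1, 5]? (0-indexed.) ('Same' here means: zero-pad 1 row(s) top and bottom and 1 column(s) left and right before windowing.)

3

The receptive field on the zero-padded input at this output position is [1 0 0 / 0 2 0 / 2 2 0]. Elementwise product with the kernel and sum: 1·1 + 0·-1 + 0·-1 + 2·2 + 2·-1.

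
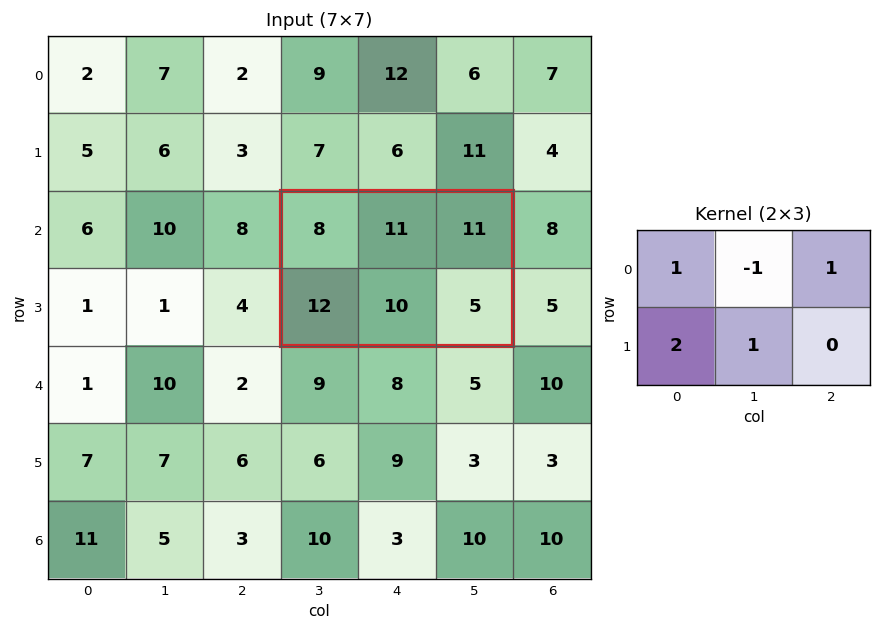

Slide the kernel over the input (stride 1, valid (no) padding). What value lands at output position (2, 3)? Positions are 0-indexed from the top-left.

The receptive field on the input at this output position is [8 11 11 / 12 10 5]. Elementwise product with the kernel and sum: 8·1 + 11·-1 + 11·1 + 12·2 + 10·1.

42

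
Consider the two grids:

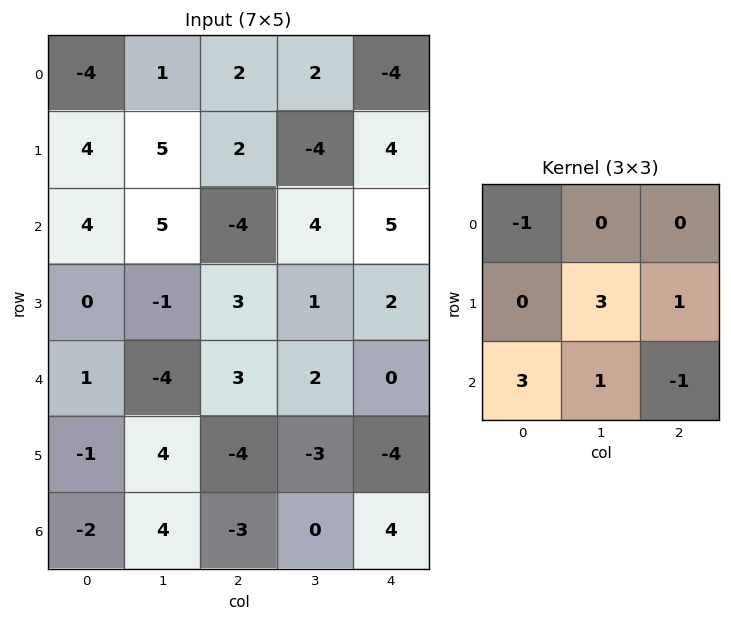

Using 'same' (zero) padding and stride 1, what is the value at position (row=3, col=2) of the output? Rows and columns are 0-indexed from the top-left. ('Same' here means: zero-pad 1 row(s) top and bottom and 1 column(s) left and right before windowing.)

The receptive field on the zero-padded input at this output position is [5 -4 4 / -1 3 1 / -4 3 2]. Elementwise product with the kernel and sum: 5·-1 + 3·3 + 1·1 + -4·3 + 3·1 + 2·-1.

-6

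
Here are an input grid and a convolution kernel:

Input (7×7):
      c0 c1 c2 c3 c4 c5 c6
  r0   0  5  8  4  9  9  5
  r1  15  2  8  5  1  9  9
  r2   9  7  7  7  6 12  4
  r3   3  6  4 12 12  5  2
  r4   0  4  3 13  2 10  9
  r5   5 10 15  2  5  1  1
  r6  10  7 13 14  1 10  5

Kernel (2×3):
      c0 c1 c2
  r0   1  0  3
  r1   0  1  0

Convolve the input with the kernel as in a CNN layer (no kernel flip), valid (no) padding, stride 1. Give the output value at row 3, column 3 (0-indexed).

29

The receptive field on the input at this output position is [12 12 5 / 13 2 10]. Elementwise product with the kernel and sum: 12·1 + 5·3 + 2·1.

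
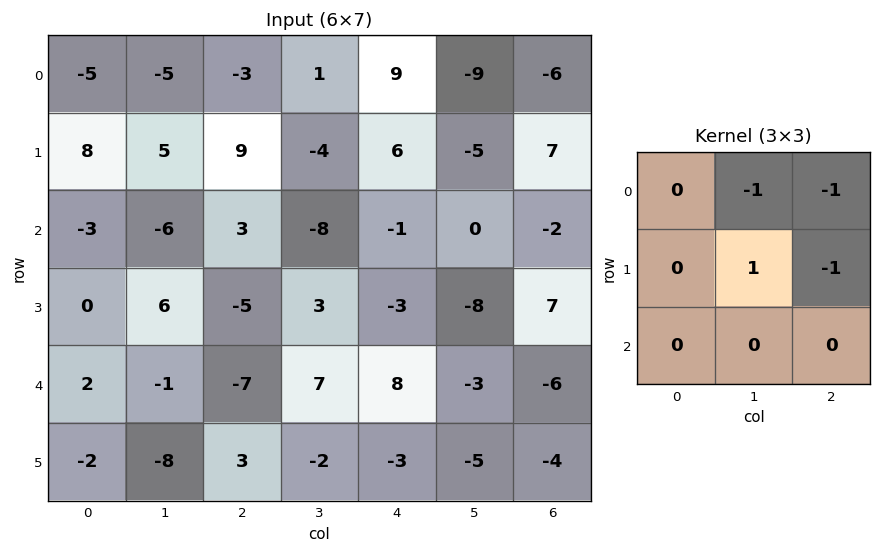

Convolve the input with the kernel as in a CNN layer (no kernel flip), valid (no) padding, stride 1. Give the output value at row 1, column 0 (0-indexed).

The receptive field on the input at this output position is [8 5 9 / -3 -6 3 / 0 6 -5]. Elementwise product with the kernel and sum: 5·-1 + 9·-1 + -6·1 + 3·-1.

-23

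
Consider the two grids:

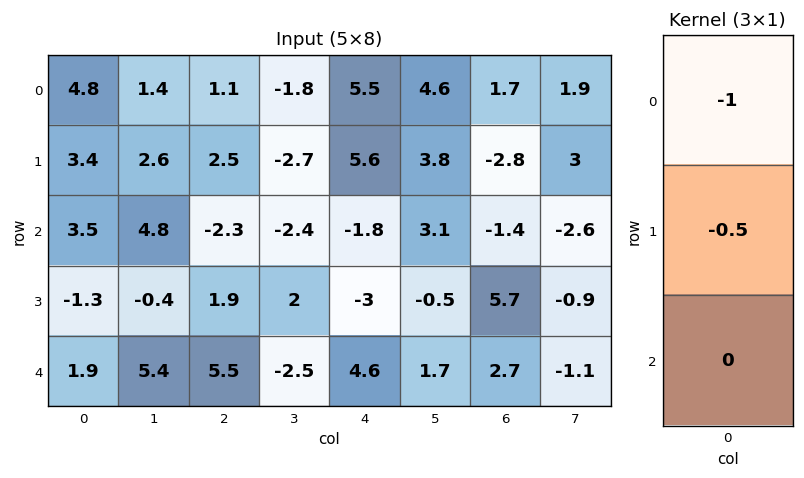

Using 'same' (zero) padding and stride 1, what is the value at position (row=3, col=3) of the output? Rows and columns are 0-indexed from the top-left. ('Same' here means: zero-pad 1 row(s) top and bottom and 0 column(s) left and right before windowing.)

1.4

The receptive field on the zero-padded input at this output position is [-2.4 / 2 / -2.5]. Elementwise product with the kernel and sum: -2.4·-1 + 2·-0.5.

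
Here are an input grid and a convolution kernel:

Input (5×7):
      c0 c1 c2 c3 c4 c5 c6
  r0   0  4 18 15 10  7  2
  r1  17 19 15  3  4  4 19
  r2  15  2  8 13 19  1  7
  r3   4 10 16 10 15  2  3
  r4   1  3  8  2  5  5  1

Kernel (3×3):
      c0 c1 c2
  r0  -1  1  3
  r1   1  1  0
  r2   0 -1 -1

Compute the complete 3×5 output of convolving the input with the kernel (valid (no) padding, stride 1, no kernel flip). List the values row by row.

Output[0,0]: The receptive field on the input at this output position is [0 4 18 / 17 19 15 / 15 2 8]. Elementwise product with the kernel and sum: 0·-1 + 4·1 + 18·3 + 17·1 + 19·1 + 2·-1 + 8·-1.
Output[0,1]: The receptive field on the input at this output position is [4 18 15 / 19 15 3 / 2 8 13]. Elementwise product with the kernel and sum: 4·-1 + 18·1 + 15·3 + 19·1 + 15·1 + 8·-1 + 13·-1.

84 72 13 3 3
38 -11 -4 28 72
14 61 81 24 14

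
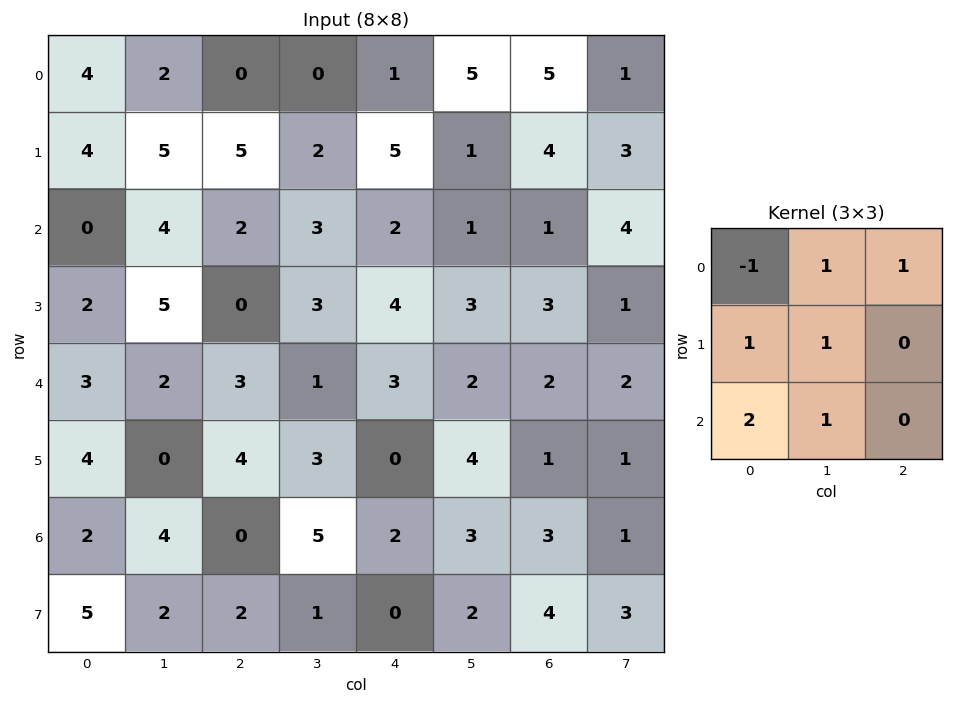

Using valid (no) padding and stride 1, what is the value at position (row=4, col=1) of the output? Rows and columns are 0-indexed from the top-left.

The receptive field on the input at this output position is [2 3 1 / 0 4 3 / 4 0 5]. Elementwise product with the kernel and sum: 2·-1 + 3·1 + 1·1 + 0·1 + 4·1 + 4·2 + 0·1.

14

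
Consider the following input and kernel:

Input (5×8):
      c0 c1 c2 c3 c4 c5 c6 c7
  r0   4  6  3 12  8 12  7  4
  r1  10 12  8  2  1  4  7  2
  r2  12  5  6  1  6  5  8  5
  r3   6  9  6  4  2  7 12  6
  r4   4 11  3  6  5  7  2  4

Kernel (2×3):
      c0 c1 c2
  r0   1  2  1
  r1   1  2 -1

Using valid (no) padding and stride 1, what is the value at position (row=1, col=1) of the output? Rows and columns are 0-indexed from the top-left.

The receptive field on the input at this output position is [12 8 2 / 5 6 1]. Elementwise product with the kernel and sum: 12·1 + 8·2 + 2·1 + 5·1 + 6·2 + 1·-1.

46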